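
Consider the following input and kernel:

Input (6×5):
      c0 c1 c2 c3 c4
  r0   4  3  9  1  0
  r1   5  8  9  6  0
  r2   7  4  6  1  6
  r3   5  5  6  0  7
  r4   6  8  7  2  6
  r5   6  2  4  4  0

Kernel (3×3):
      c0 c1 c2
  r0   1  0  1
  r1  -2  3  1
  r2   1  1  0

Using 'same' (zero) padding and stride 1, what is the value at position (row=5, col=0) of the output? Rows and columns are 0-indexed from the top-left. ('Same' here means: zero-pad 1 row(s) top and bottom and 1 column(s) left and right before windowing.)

The receptive field on the zero-padded input at this output position is [0 6 8 / 0 6 2 / 0 0 0]. Elementwise product with the kernel and sum: 0·1 + 8·1 + 0·-2 + 6·3 + 2·1 + 0·1 + 0·1.

28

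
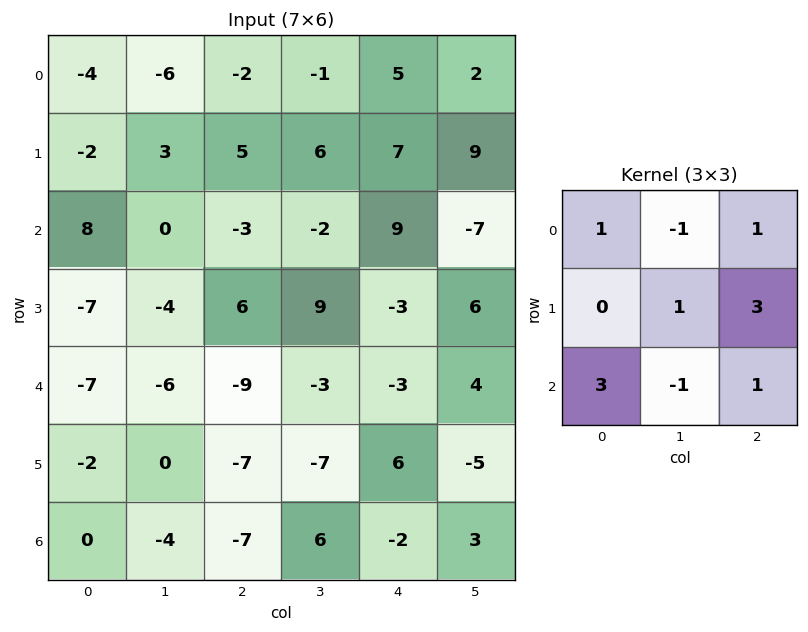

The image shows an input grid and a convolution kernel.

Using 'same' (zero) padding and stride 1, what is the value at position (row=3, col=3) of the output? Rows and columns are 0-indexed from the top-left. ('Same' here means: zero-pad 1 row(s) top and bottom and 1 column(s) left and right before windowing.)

The receptive field on the zero-padded input at this output position is [-3 -2 9 / 6 9 -3 / -9 -3 -3]. Elementwise product with the kernel and sum: -3·1 + -2·-1 + 9·1 + 9·1 + -3·3 + -9·3 + -3·-1 + -3·1.

-19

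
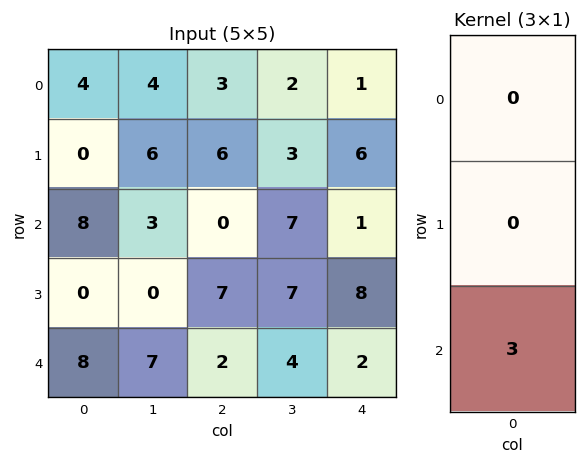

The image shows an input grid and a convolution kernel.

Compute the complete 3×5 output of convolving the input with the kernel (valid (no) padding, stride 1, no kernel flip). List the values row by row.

24 9 0 21 3
0 0 21 21 24
24 21 6 12 6

Output[0,0]: The receptive field on the input at this output position is [4 / 0 / 8]. Elementwise product with the kernel and sum: 8·3.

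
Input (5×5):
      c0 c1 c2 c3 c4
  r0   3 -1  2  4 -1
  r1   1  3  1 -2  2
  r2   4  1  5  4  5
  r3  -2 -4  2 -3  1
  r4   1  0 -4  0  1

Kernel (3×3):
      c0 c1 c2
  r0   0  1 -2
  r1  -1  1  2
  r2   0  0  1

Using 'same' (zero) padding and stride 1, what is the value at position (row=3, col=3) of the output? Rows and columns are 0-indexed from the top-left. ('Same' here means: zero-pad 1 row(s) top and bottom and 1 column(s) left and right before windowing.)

-8

The receptive field on the zero-padded input at this output position is [5 4 5 / 2 -3 1 / -4 0 1]. Elementwise product with the kernel and sum: 4·1 + 5·-2 + 2·-1 + -3·1 + 1·2 + 1·1.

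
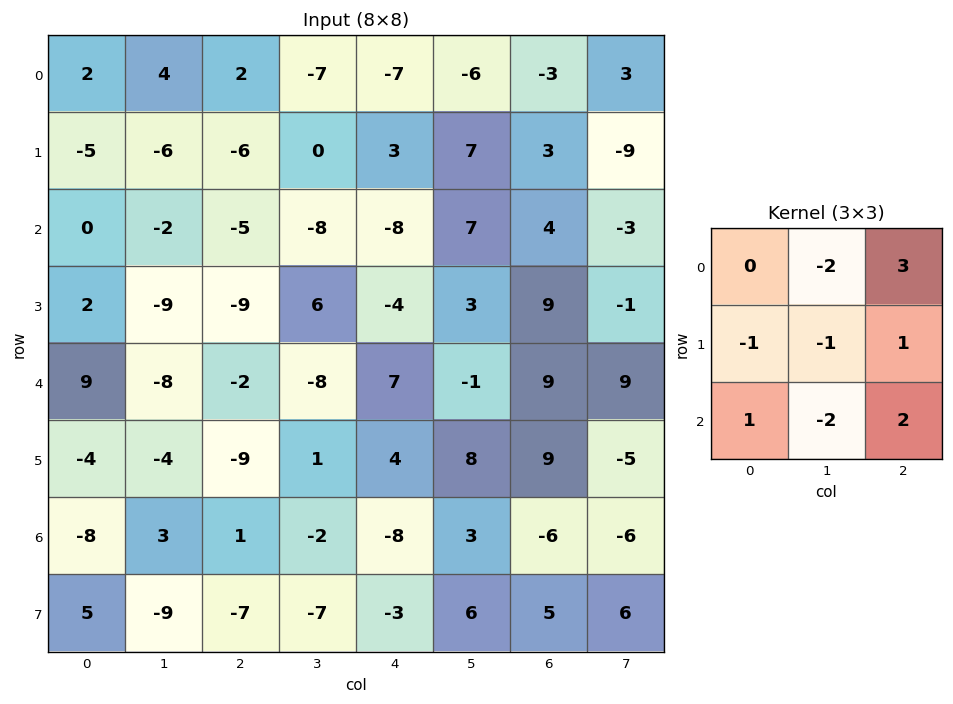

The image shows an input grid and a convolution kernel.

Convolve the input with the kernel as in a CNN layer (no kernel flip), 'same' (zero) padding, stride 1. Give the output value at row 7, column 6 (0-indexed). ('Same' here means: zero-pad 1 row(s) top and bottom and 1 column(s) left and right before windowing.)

-11

The receptive field on the zero-padded input at this output position is [3 -6 -6 / 6 5 6 / 0 0 0]. Elementwise product with the kernel and sum: -6·-2 + -6·3 + 6·-1 + 5·-1 + 6·1 + 0·1 + 0·-2 + 0·2.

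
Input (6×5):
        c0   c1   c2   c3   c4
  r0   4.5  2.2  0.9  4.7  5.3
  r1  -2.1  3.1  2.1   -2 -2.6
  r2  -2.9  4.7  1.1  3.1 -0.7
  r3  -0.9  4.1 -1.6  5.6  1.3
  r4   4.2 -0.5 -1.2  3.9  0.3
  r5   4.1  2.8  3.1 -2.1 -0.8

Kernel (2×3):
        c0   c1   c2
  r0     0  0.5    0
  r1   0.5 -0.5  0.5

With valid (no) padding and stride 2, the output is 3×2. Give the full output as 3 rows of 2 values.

-0.45 3.1
-0.95 -1.4
1.95 4.15

Output[0,0]: The receptive field on the input at this output position is [4.5 2.2 0.9 / -2.1 3.1 2.1]. Elementwise product with the kernel and sum: 2.2·0.5 + -2.1·0.5 + 3.1·-0.5 + 2.1·0.5.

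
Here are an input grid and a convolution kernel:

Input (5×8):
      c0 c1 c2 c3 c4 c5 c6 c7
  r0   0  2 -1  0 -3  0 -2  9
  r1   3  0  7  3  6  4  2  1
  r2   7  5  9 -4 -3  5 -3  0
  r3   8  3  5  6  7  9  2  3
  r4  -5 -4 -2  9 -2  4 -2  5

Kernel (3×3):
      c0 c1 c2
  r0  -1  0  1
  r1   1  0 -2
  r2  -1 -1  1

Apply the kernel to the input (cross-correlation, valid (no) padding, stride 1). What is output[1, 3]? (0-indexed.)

The receptive field on the input at this output position is [3 6 4 / -4 -3 5 / 6 7 9]. Elementwise product with the kernel and sum: 3·-1 + 4·1 + -4·1 + 5·-2 + 6·-1 + 7·-1 + 9·1.

-17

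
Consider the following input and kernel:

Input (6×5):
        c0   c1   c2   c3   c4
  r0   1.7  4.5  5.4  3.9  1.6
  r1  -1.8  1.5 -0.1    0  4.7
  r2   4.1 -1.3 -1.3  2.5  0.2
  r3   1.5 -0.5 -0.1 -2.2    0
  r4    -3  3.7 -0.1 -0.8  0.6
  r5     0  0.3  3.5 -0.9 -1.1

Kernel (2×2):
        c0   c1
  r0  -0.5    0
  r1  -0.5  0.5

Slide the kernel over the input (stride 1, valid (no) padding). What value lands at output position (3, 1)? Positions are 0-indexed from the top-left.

The receptive field on the input at this output position is [-0.5 -0.1 / 3.7 -0.1]. Elementwise product with the kernel and sum: -0.5·-0.5 + 3.7·-0.5 + -0.1·0.5.

-1.65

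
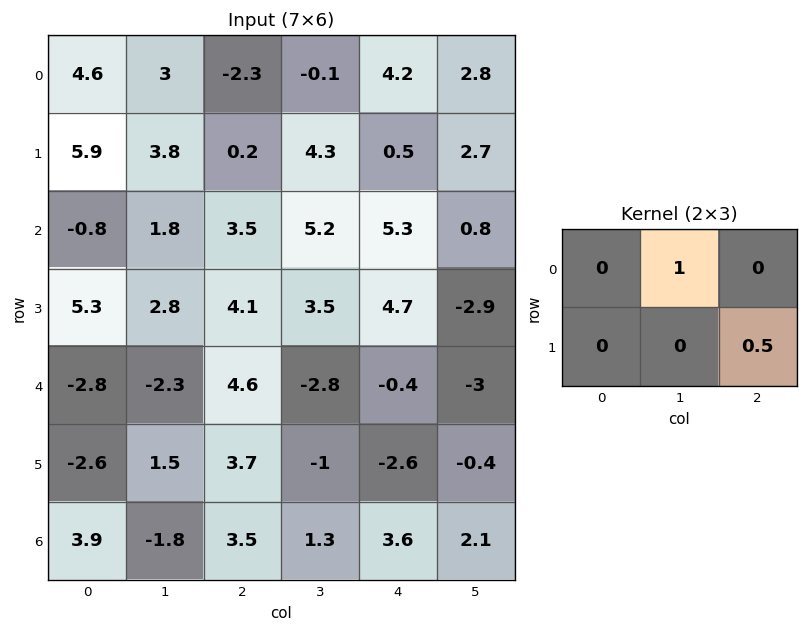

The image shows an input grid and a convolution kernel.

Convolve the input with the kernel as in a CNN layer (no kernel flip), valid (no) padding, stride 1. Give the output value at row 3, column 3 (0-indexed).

The receptive field on the input at this output position is [3.5 4.7 -2.9 / -2.8 -0.4 -3]. Elementwise product with the kernel and sum: 4.7·1 + -3·0.5.

3.2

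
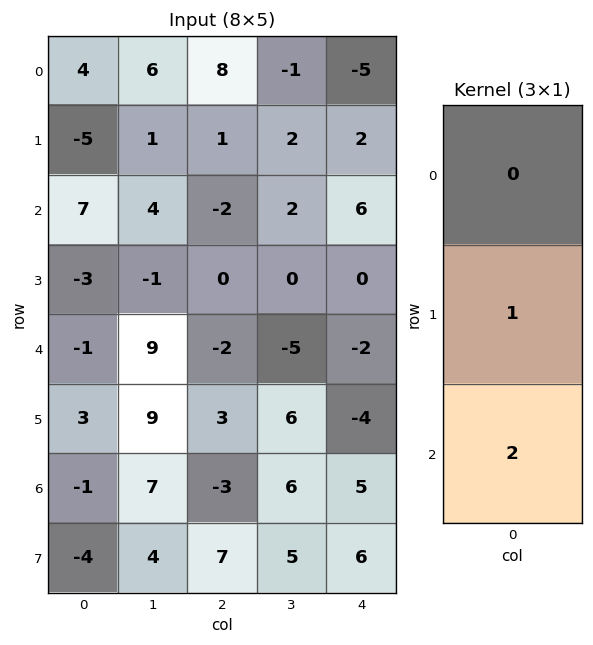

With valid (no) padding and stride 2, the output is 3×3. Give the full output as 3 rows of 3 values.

9 -3 14
-5 -4 -4
1 -3 6

Output[0,0]: The receptive field on the input at this output position is [4 / -5 / 7]. Elementwise product with the kernel and sum: -5·1 + 7·2.
Output[0,1]: The receptive field on the input at this output position is [8 / 1 / -2]. Elementwise product with the kernel and sum: 1·1 + -2·2.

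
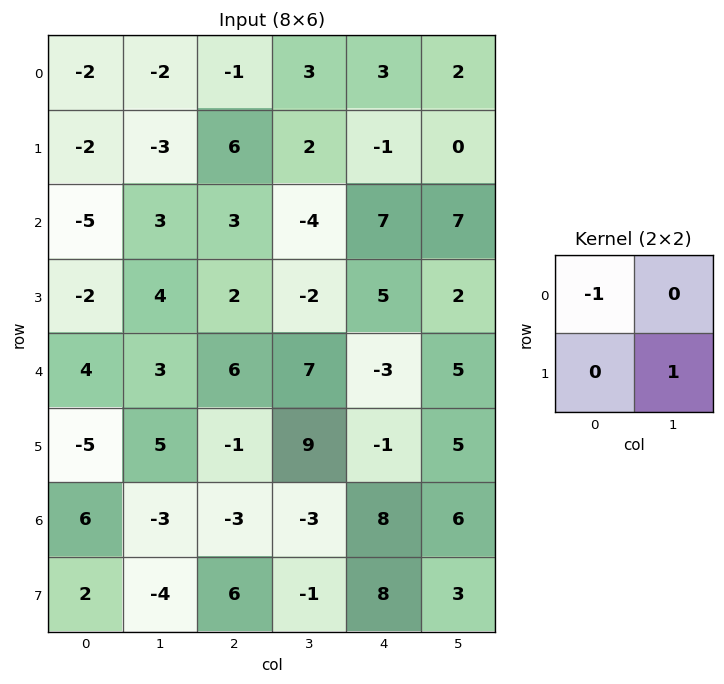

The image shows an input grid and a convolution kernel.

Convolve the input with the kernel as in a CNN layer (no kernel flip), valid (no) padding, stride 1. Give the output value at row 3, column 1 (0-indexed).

2

The receptive field on the input at this output position is [4 2 / 3 6]. Elementwise product with the kernel and sum: 4·-1 + 6·1.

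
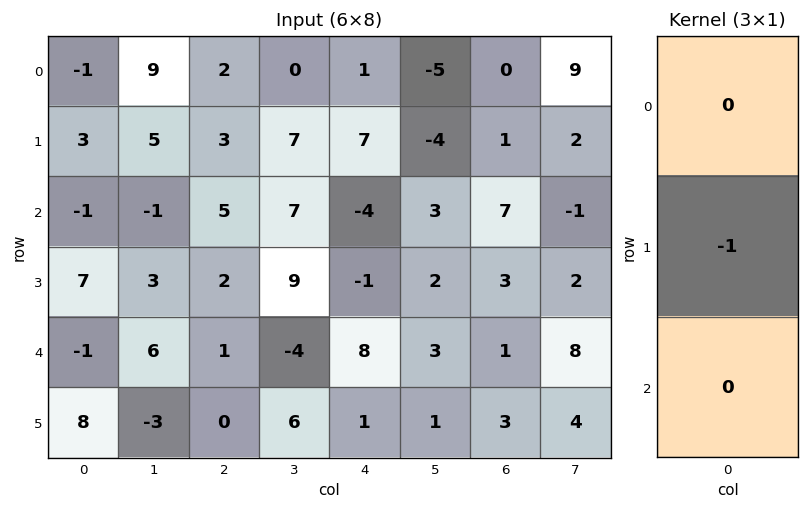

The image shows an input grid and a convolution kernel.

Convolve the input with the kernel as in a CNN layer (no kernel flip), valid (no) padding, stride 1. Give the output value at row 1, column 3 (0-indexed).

The receptive field on the input at this output position is [7 / 7 / 9]. Elementwise product with the kernel and sum: 7·-1.

-7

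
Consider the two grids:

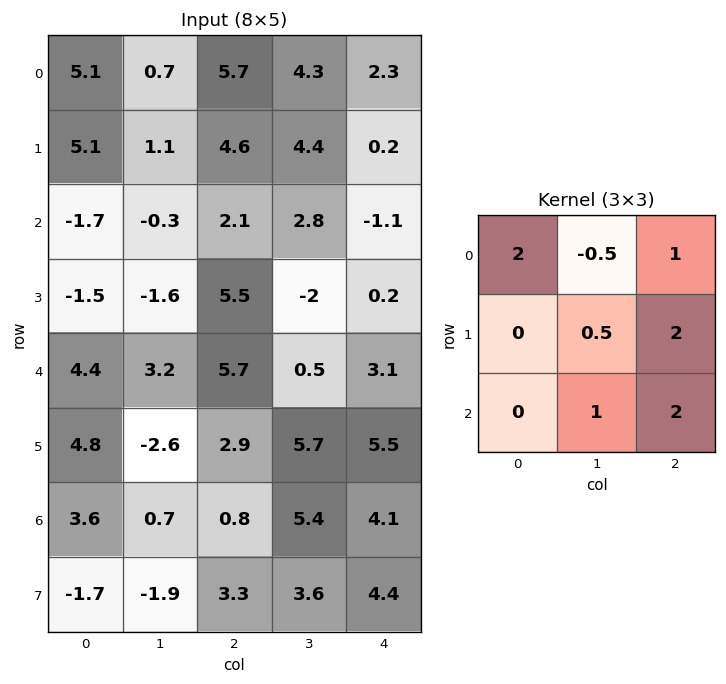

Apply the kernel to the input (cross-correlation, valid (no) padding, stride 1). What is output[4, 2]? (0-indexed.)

41.7

The receptive field on the input at this output position is [5.7 0.5 3.1 / 2.9 5.7 5.5 / 0.8 5.4 4.1]. Elementwise product with the kernel and sum: 5.7·2 + 0.5·-0.5 + 3.1·1 + 5.7·0.5 + 5.5·2 + 5.4·1 + 4.1·2.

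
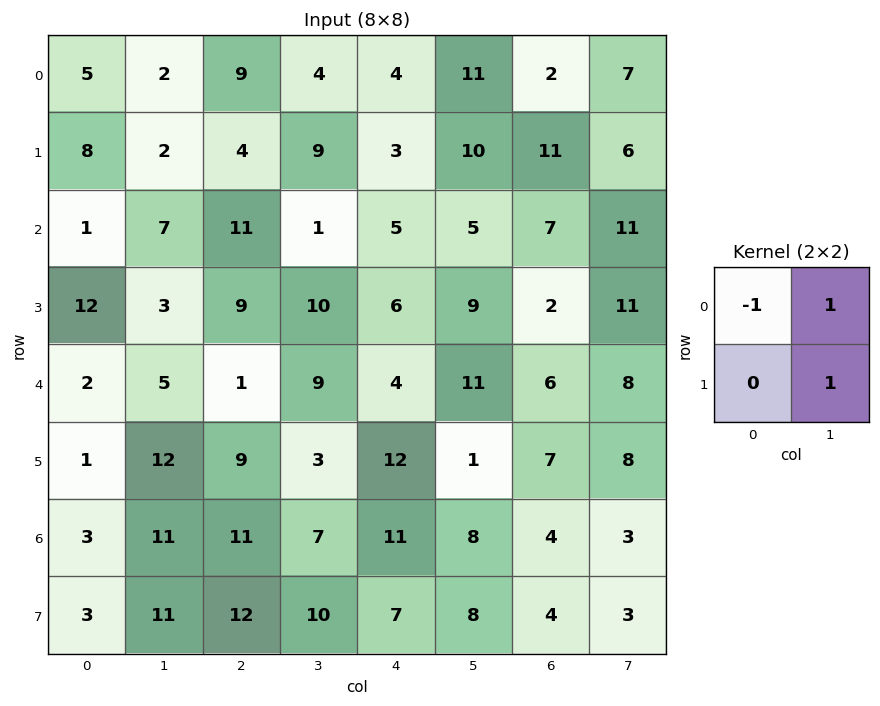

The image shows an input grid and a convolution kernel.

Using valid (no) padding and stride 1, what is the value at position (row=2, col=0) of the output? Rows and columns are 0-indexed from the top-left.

9

The receptive field on the input at this output position is [1 7 / 12 3]. Elementwise product with the kernel and sum: 1·-1 + 7·1 + 3·1.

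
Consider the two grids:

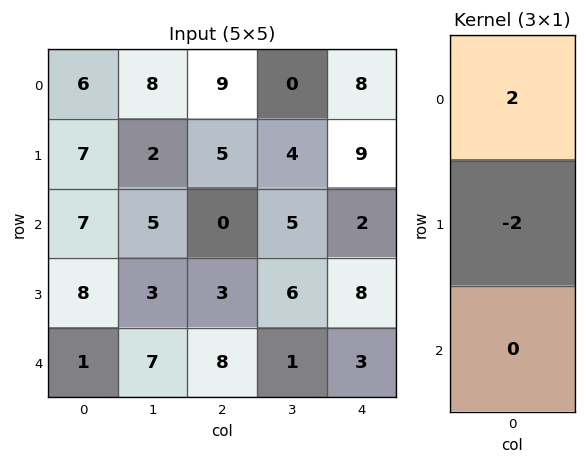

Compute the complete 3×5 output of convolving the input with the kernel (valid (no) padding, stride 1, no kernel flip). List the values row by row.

Output[0,0]: The receptive field on the input at this output position is [6 / 7 / 7]. Elementwise product with the kernel and sum: 6·2 + 7·-2.
Output[0,1]: The receptive field on the input at this output position is [8 / 2 / 5]. Elementwise product with the kernel and sum: 8·2 + 2·-2.

-2 12 8 -8 -2
0 -6 10 -2 14
-2 4 -6 -2 -12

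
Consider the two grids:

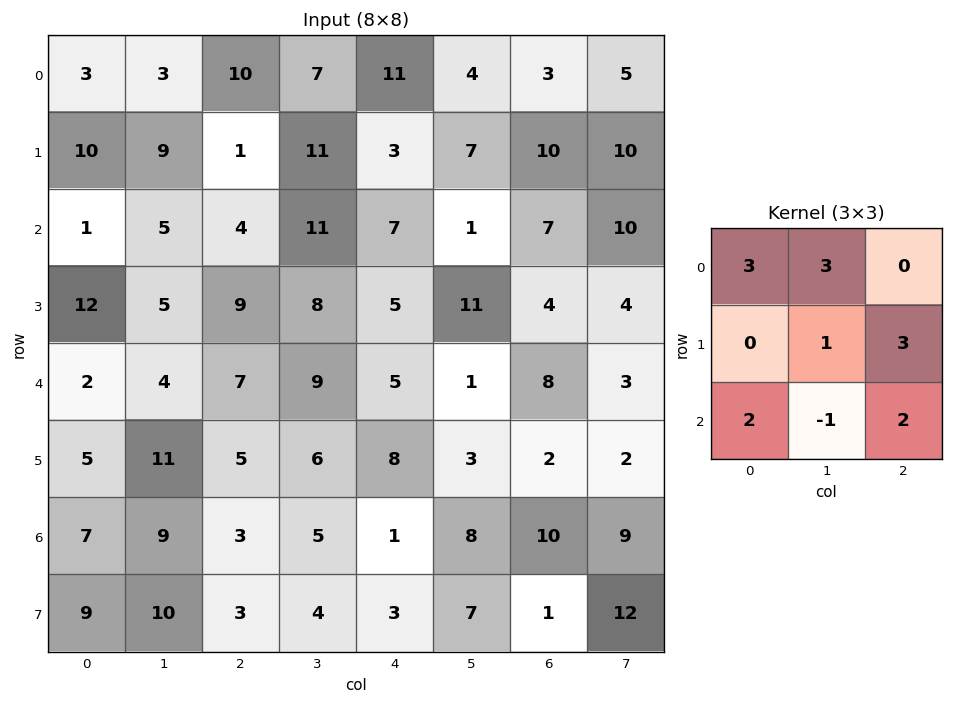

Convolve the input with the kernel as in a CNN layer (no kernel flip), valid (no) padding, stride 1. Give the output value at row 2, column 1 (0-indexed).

The receptive field on the input at this output position is [5 4 11 / 5 9 8 / 4 7 9]. Elementwise product with the kernel and sum: 5·3 + 4·3 + 9·1 + 8·3 + 4·2 + 7·-1 + 9·2.

79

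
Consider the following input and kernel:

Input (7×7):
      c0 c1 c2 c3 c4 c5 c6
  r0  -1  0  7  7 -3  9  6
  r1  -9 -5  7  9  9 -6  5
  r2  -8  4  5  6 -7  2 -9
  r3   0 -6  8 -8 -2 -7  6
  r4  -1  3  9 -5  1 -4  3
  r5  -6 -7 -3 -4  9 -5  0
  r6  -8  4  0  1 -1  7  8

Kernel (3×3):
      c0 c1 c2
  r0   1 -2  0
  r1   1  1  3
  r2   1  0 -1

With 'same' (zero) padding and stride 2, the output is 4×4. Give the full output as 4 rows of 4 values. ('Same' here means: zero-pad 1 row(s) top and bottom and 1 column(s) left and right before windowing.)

Output[0,0]: The receptive field on the zero-padded input at this output position is [0 0 0 / 0 -1 0 / 0 -9 -5]. Elementwise product with the kernel and sum: 0·1 + 0·-2 + 0·1 + -1·1 + 0·3 + 0·1 + -5·-1.

4 14 46 9
28 10 -5 -30
15 -28 -19 -25
16 6 -1 10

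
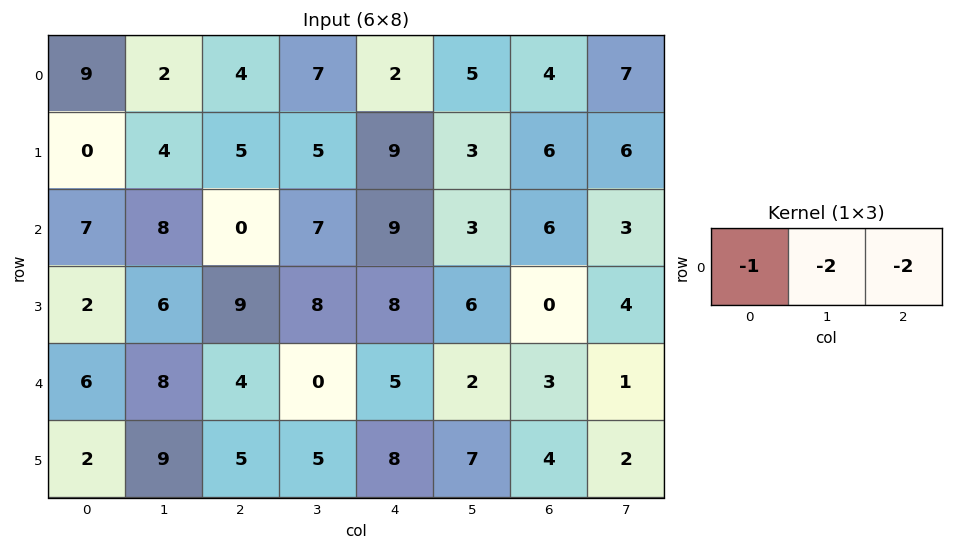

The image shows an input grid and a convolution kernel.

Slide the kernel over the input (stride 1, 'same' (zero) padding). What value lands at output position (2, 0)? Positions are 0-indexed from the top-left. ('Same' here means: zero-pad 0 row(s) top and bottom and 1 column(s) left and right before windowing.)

The receptive field on the zero-padded input at this output position is [0 7 8]. Elementwise product with the kernel and sum: 0·-1 + 7·-2 + 8·-2.

-30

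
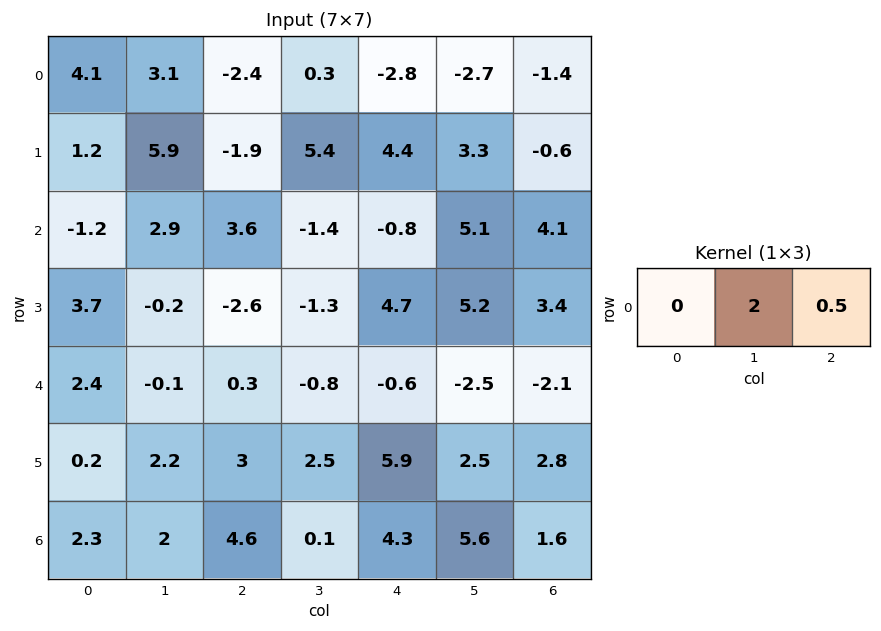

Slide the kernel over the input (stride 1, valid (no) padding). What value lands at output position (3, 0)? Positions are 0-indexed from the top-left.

-1.7

The receptive field on the input at this output position is [3.7 -0.2 -2.6]. Elementwise product with the kernel and sum: -0.2·2 + -2.6·0.5.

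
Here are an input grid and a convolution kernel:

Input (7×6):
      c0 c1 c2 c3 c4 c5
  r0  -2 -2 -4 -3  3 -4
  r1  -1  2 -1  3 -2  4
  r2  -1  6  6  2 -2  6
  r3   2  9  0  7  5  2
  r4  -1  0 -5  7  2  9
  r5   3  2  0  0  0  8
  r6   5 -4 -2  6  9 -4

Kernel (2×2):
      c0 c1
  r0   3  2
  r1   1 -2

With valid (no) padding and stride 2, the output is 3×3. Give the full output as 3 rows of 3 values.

-15 -25 -9
-7 8 7
-4 -1 8

Output[0,0]: The receptive field on the input at this output position is [-2 -2 / -1 2]. Elementwise product with the kernel and sum: -2·3 + -2·2 + -1·1 + 2·-2.
Output[0,1]: The receptive field on the input at this output position is [-4 -3 / -1 3]. Elementwise product with the kernel and sum: -4·3 + -3·2 + -1·1 + 3·-2.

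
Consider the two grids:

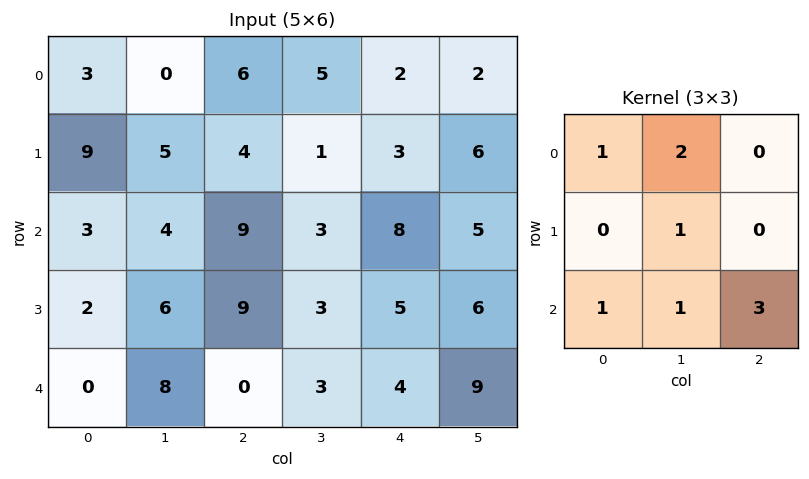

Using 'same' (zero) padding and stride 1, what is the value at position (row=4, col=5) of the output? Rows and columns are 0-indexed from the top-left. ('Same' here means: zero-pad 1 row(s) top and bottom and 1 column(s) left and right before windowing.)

26

The receptive field on the zero-padded input at this output position is [5 6 0 / 4 9 0 / 0 0 0]. Elementwise product with the kernel and sum: 5·1 + 6·2 + 9·1 + 0·1 + 0·1 + 0·3.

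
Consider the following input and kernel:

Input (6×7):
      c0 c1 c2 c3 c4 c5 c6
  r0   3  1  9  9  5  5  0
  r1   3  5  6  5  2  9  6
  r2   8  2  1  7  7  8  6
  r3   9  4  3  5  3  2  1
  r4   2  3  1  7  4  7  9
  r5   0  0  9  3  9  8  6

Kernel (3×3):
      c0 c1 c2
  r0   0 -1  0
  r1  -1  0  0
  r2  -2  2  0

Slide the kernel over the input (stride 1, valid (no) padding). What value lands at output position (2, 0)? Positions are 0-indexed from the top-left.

-9

The receptive field on the input at this output position is [8 2 1 / 9 4 3 / 2 3 1]. Elementwise product with the kernel and sum: 2·-1 + 9·-1 + 2·-2 + 3·2.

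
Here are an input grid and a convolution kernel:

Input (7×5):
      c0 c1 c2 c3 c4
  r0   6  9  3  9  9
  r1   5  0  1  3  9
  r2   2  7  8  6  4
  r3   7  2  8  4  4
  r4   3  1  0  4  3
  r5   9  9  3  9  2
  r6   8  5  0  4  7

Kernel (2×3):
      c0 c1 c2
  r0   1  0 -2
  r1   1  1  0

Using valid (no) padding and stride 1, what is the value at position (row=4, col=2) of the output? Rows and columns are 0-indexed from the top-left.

6

The receptive field on the input at this output position is [0 4 3 / 3 9 2]. Elementwise product with the kernel and sum: 0·1 + 3·-2 + 3·1 + 9·1.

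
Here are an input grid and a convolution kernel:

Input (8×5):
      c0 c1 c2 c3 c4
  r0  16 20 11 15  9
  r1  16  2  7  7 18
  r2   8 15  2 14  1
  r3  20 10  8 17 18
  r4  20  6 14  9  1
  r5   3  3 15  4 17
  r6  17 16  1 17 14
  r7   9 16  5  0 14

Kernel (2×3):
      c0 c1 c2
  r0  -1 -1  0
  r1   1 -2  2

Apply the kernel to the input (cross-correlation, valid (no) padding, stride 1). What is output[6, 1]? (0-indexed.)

The receptive field on the input at this output position is [16 1 17 / 16 5 0]. Elementwise product with the kernel and sum: 16·-1 + 1·-1 + 16·1 + 5·-2 + 0·2.

-11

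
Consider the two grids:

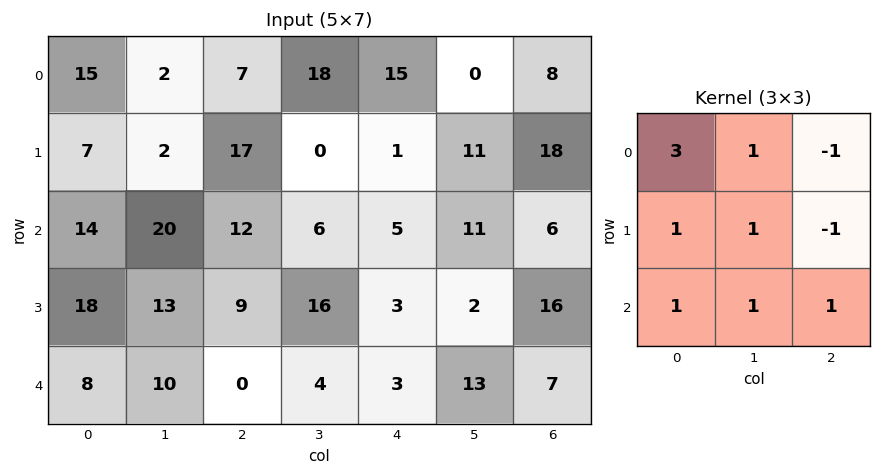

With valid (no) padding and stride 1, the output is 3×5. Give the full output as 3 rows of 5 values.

Output[0,0]: The receptive field on the input at this output position is [15 2 7 / 7 2 17 / 14 20 12]. Elementwise product with the kernel and sum: 15·3 + 2·1 + 7·-1 + 7·1 + 2·1 + 17·-1 + 14·1 + 20·1 + 12·1.
Output[0,1]: The receptive field on the input at this output position is [2 7 18 / 2 17 0 / 20 12 6]. Elementwise product with the kernel and sum: 2·3 + 7·1 + 18·-1 + 2·1 + 17·1 + 0·-1 + 20·1 + 12·1 + 6·1.

78 52 63 81 53
68 87 91 11 27
90 86 66 49 32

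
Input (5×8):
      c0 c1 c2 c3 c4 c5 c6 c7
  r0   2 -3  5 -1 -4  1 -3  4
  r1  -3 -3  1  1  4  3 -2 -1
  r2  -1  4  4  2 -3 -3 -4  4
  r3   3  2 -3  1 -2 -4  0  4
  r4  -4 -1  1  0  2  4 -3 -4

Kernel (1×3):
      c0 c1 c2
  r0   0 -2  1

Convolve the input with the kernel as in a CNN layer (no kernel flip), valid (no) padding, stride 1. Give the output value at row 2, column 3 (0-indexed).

The receptive field on the input at this output position is [2 -3 -3]. Elementwise product with the kernel and sum: -3·-2 + -3·1.

3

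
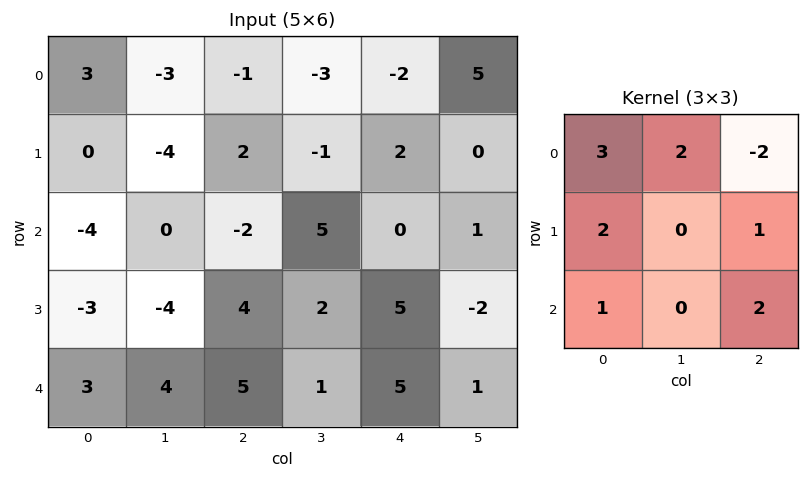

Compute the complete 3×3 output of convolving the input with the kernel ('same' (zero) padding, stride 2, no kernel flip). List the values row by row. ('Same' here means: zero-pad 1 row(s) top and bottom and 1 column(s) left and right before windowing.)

-11 -15 -2
0 -1 10
6 1 23

Output[0,0]: The receptive field on the zero-padded input at this output position is [0 0 0 / 0 3 -3 / 0 0 -4]. Elementwise product with the kernel and sum: 0·3 + 0·2 + 0·-2 + 0·2 + -3·1 + 0·1 + -4·2.
Output[0,1]: The receptive field on the zero-padded input at this output position is [0 0 0 / -3 -1 -3 / -4 2 -1]. Elementwise product with the kernel and sum: 0·3 + 0·2 + 0·-2 + -3·2 + -3·1 + -4·1 + -1·2.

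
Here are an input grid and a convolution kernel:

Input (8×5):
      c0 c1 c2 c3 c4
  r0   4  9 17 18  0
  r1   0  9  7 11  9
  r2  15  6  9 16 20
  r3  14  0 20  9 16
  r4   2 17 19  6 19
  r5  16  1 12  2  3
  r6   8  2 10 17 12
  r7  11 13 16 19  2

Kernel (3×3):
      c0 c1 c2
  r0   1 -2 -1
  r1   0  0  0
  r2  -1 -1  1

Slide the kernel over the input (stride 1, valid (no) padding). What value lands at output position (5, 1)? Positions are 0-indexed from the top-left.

-35

The receptive field on the input at this output position is [1 12 2 / 2 10 17 / 13 16 19]. Elementwise product with the kernel and sum: 1·1 + 12·-2 + 2·-1 + 13·-1 + 16·-1 + 19·1.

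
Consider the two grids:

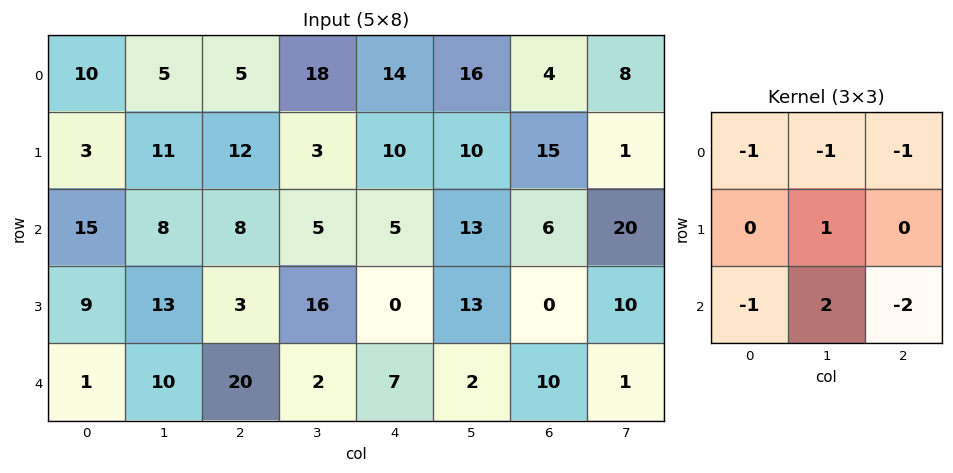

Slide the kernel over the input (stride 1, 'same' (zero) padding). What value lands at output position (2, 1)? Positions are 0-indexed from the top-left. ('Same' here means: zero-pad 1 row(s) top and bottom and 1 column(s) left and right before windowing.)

The receptive field on the zero-padded input at this output position is [3 11 12 / 15 8 8 / 9 13 3]. Elementwise product with the kernel and sum: 3·-1 + 11·-1 + 12·-1 + 8·1 + 9·-1 + 13·2 + 3·-2.

-7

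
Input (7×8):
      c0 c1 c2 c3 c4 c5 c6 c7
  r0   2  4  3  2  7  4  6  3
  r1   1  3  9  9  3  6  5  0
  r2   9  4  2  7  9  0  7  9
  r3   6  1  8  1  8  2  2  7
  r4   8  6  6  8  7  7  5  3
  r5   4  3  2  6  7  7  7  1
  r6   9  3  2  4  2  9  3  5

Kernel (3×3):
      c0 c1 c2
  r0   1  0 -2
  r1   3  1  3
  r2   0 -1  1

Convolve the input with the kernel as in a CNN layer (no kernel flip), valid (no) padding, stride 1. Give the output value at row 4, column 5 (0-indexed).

34

The receptive field on the input at this output position is [7 5 3 / 7 7 1 / 9 3 5]. Elementwise product with the kernel and sum: 7·1 + 3·-2 + 7·3 + 7·1 + 1·3 + 3·-1 + 5·1.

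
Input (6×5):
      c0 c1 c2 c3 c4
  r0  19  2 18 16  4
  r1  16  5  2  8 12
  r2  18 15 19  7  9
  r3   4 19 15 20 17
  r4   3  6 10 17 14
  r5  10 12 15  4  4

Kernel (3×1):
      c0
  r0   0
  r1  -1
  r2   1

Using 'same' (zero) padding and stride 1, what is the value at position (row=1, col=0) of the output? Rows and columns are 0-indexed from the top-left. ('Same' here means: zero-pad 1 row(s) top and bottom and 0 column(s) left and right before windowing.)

2

The receptive field on the zero-padded input at this output position is [19 / 16 / 18]. Elementwise product with the kernel and sum: 16·-1 + 18·1.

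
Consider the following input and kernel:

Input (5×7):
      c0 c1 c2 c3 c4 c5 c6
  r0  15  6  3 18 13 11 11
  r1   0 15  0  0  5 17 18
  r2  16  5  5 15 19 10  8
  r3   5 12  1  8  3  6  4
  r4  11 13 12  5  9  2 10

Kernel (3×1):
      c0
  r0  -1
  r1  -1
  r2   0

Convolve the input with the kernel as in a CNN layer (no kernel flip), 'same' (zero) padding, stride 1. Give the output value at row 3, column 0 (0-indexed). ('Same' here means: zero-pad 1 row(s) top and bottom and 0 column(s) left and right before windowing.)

The receptive field on the zero-padded input at this output position is [16 / 5 / 11]. Elementwise product with the kernel and sum: 16·-1 + 5·-1.

-21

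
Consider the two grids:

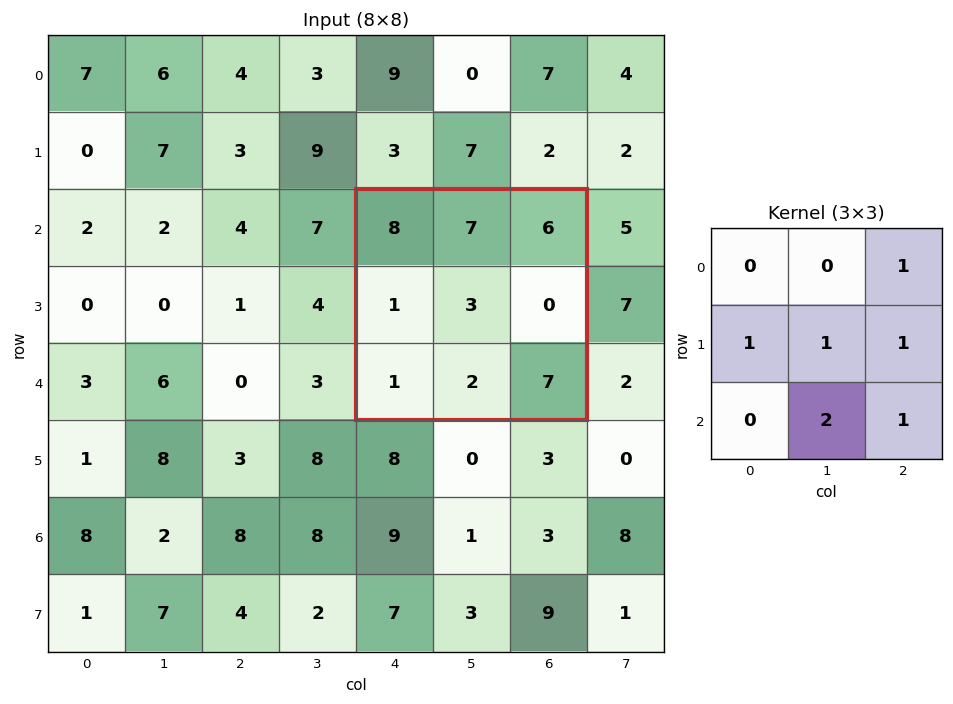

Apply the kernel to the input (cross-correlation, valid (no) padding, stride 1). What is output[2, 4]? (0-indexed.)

The receptive field on the input at this output position is [8 7 6 / 1 3 0 / 1 2 7]. Elementwise product with the kernel and sum: 6·1 + 1·1 + 3·1 + 0·1 + 2·2 + 7·1.

21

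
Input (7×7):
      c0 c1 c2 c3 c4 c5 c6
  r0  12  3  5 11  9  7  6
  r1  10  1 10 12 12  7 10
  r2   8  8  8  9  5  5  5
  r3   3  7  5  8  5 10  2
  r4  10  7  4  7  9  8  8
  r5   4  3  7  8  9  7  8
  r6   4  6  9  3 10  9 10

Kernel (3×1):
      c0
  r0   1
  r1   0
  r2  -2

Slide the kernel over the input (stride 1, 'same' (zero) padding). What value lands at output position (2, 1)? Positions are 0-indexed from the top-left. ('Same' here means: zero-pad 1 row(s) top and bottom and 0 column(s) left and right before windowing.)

The receptive field on the zero-padded input at this output position is [1 / 8 / 7]. Elementwise product with the kernel and sum: 1·1 + 7·-2.

-13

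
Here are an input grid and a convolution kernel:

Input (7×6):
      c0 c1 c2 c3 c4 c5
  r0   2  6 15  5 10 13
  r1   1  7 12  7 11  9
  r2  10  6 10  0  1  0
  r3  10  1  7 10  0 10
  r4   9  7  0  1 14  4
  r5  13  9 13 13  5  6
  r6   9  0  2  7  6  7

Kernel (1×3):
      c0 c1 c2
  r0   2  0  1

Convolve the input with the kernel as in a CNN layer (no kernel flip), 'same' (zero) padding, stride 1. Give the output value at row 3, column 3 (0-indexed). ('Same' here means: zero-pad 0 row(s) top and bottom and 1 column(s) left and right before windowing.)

14

The receptive field on the zero-padded input at this output position is [7 10 0]. Elementwise product with the kernel and sum: 7·2 + 0·1.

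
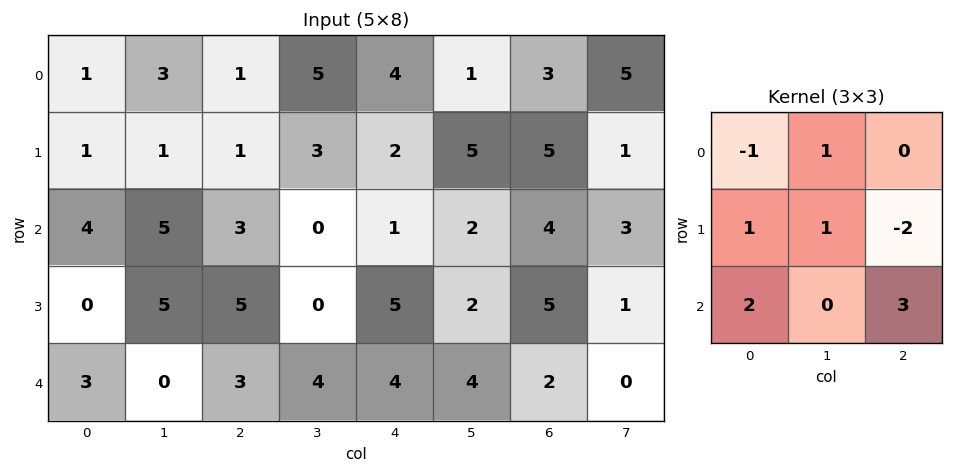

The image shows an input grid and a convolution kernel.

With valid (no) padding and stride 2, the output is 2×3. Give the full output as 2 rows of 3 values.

19 13 8
11 10 12

Output[0,0]: The receptive field on the input at this output position is [1 3 1 / 1 1 1 / 4 5 3]. Elementwise product with the kernel and sum: 1·-1 + 3·1 + 1·1 + 1·1 + 1·-2 + 4·2 + 3·3.
Output[0,1]: The receptive field on the input at this output position is [1 5 4 / 1 3 2 / 3 0 1]. Elementwise product with the kernel and sum: 1·-1 + 5·1 + 1·1 + 3·1 + 2·-2 + 3·2 + 1·3.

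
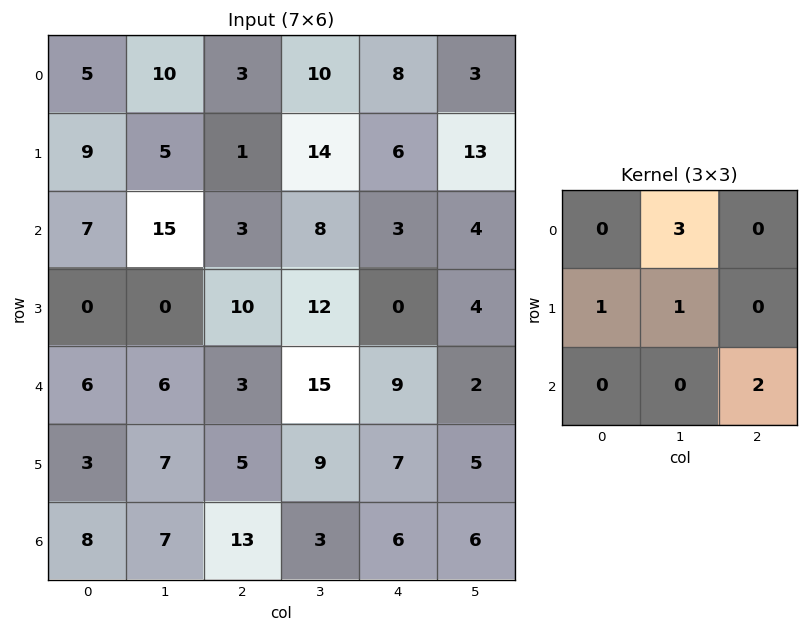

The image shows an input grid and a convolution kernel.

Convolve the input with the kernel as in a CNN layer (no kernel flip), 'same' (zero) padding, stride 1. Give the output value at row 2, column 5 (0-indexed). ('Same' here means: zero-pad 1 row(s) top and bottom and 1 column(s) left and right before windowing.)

The receptive field on the zero-padded input at this output position is [6 13 0 / 3 4 0 / 0 4 0]. Elementwise product with the kernel and sum: 13·3 + 3·1 + 4·1 + 0·2.

46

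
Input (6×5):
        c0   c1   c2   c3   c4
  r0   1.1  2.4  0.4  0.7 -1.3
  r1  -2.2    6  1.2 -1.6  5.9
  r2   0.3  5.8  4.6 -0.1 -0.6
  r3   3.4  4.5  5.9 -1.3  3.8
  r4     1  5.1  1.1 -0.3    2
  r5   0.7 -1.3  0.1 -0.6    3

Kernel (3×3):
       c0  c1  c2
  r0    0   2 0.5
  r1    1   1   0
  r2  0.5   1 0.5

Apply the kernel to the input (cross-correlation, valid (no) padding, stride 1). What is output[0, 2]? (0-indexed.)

The receptive field on the input at this output position is [0.4 0.7 -1.3 / 1.2 -1.6 5.9 / 4.6 -0.1 -0.6]. Elementwise product with the kernel and sum: 0.7·2 + -1.3·0.5 + 1.2·1 + -1.6·1 + 4.6·0.5 + -0.1·1 + -0.6·0.5.

2.25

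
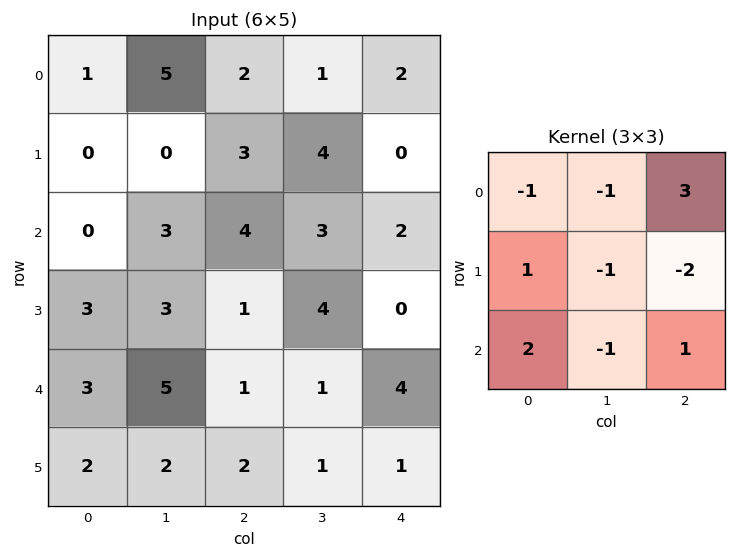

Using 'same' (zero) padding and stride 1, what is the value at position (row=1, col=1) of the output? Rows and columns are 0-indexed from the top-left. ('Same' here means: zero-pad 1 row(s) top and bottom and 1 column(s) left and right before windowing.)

-5

The receptive field on the zero-padded input at this output position is [1 5 2 / 0 0 3 / 0 3 4]. Elementwise product with the kernel and sum: 1·-1 + 5·-1 + 2·3 + 0·1 + 0·-1 + 3·-2 + 0·2 + 3·-1 + 4·1.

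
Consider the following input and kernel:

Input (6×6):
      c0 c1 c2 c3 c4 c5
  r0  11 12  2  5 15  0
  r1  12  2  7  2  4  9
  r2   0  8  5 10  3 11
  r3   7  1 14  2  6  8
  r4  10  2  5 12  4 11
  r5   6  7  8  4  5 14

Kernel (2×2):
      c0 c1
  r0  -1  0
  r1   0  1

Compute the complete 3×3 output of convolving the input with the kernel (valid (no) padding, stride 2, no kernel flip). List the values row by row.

-9 0 -6
1 -3 5
-3 -1 10

Output[0,0]: The receptive field on the input at this output position is [11 12 / 12 2]. Elementwise product with the kernel and sum: 11·-1 + 2·1.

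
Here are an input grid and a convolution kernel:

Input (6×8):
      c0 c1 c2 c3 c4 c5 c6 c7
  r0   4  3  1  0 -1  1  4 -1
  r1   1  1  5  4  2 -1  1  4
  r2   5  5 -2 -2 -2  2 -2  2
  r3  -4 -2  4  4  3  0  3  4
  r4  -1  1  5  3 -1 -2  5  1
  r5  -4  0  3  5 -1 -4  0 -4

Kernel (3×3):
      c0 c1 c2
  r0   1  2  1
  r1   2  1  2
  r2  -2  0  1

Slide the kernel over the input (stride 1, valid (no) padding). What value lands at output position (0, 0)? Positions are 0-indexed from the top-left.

12

The receptive field on the input at this output position is [4 3 1 / 1 1 5 / 5 5 -2]. Elementwise product with the kernel and sum: 4·1 + 3·2 + 1·1 + 1·2 + 1·1 + 5·2 + 5·-2 + -2·1.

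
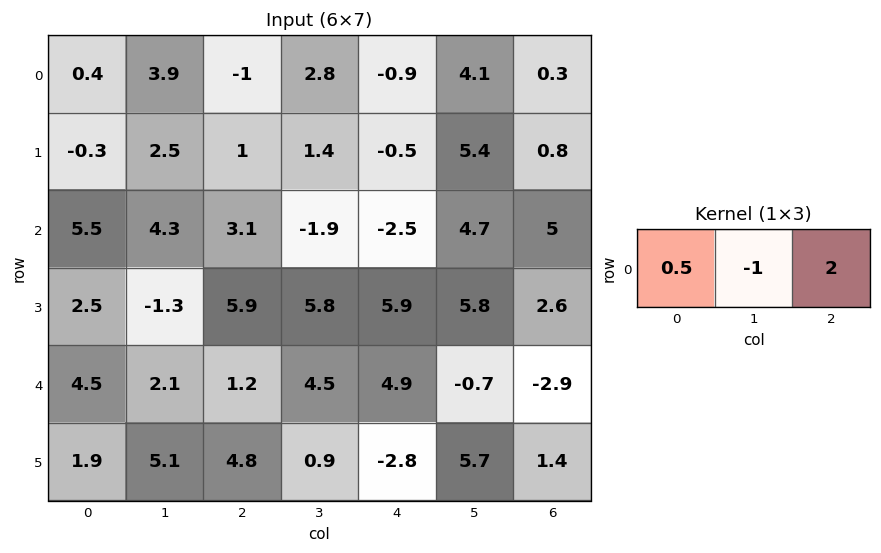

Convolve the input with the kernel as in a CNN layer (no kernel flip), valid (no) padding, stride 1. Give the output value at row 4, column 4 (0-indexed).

-2.65

The receptive field on the input at this output position is [4.9 -0.7 -2.9]. Elementwise product with the kernel and sum: 4.9·0.5 + -0.7·-1 + -2.9·2.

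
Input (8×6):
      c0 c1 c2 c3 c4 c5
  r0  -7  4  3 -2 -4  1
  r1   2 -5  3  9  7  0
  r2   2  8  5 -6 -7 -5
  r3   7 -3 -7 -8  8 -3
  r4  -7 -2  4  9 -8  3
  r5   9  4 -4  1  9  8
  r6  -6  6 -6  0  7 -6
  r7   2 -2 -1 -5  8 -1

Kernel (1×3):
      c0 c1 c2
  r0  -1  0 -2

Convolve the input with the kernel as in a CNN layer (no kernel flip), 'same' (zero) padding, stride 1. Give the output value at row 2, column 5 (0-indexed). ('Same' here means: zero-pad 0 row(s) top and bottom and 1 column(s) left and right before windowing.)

7

The receptive field on the zero-padded input at this output position is [-7 -5 0]. Elementwise product with the kernel and sum: -7·-1 + 0·-2.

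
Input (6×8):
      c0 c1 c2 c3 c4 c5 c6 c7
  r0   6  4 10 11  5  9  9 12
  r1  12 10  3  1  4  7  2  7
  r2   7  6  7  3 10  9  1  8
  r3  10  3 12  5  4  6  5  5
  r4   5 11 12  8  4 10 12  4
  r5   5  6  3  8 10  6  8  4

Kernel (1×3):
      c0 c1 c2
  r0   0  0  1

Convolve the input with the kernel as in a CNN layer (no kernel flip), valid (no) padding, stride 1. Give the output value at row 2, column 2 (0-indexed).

The receptive field on the input at this output position is [7 3 10]. Elementwise product with the kernel and sum: 10·1.

10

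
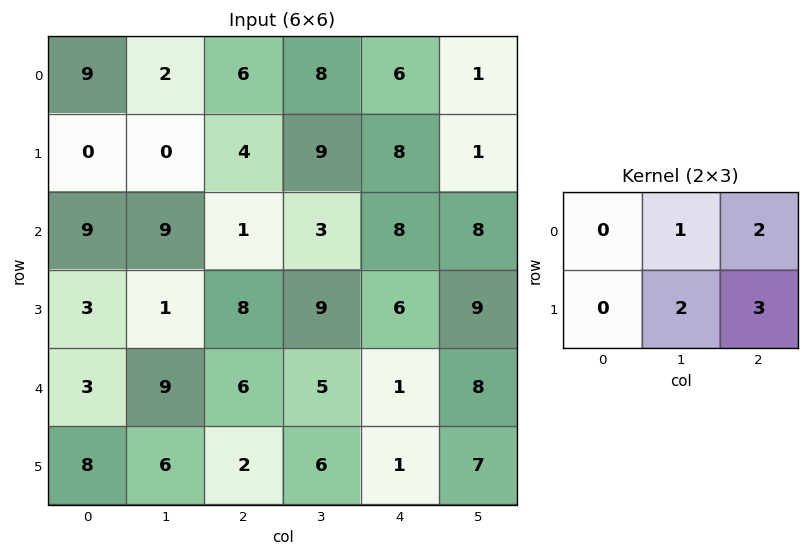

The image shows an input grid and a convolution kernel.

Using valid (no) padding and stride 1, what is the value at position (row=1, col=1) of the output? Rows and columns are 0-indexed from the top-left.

33

The receptive field on the input at this output position is [0 4 9 / 9 1 3]. Elementwise product with the kernel and sum: 4·1 + 9·2 + 1·2 + 3·3.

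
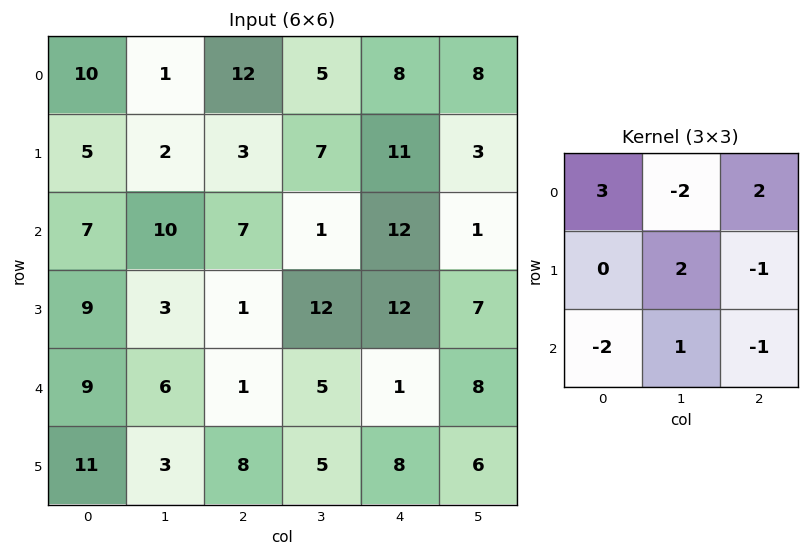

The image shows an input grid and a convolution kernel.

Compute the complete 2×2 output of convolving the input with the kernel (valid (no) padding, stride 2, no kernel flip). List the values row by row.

Output[0,0]: The receptive field on the input at this output position is [10 1 12 / 5 2 3 / 7 10 7]. Elementwise product with the kernel and sum: 10·3 + 1·-2 + 12·2 + 2·2 + 3·-1 + 7·-2 + 10·1 + 7·-1.
Output[0,1]: The receptive field on the input at this output position is [12 5 8 / 3 7 11 / 7 1 12]. Elementwise product with the kernel and sum: 12·3 + 5·-2 + 8·2 + 7·2 + 11·-1 + 7·-2 + 1·1 + 12·-1.

42 20
7 57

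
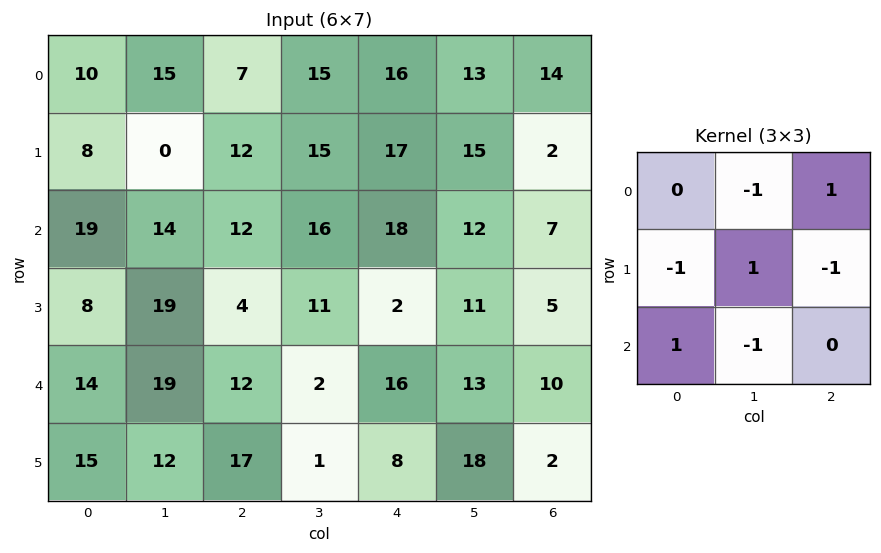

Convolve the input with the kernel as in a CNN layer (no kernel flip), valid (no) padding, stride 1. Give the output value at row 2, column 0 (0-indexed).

The receptive field on the input at this output position is [19 14 12 / 8 19 4 / 14 19 12]. Elementwise product with the kernel and sum: 14·-1 + 12·1 + 8·-1 + 19·1 + 4·-1 + 14·1 + 19·-1.

0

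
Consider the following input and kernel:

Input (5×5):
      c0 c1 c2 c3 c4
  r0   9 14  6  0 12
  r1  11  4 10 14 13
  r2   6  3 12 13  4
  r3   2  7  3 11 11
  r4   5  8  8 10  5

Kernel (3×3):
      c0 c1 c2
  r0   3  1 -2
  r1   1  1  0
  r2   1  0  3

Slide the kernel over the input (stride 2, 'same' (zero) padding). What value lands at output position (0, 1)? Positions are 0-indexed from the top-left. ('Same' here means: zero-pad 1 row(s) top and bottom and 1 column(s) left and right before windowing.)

The receptive field on the zero-padded input at this output position is [0 0 0 / 14 6 0 / 4 10 14]. Elementwise product with the kernel and sum: 0·3 + 0·1 + 0·-2 + 14·1 + 6·1 + 4·1 + 14·3.

66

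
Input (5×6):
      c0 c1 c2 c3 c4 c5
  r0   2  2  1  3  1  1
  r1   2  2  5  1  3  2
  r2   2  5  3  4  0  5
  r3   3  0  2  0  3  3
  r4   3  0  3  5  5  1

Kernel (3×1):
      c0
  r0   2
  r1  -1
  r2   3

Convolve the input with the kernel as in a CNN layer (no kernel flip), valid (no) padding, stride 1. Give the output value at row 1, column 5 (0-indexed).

The receptive field on the input at this output position is [2 / 5 / 3]. Elementwise product with the kernel and sum: 2·2 + 5·-1 + 3·3.

8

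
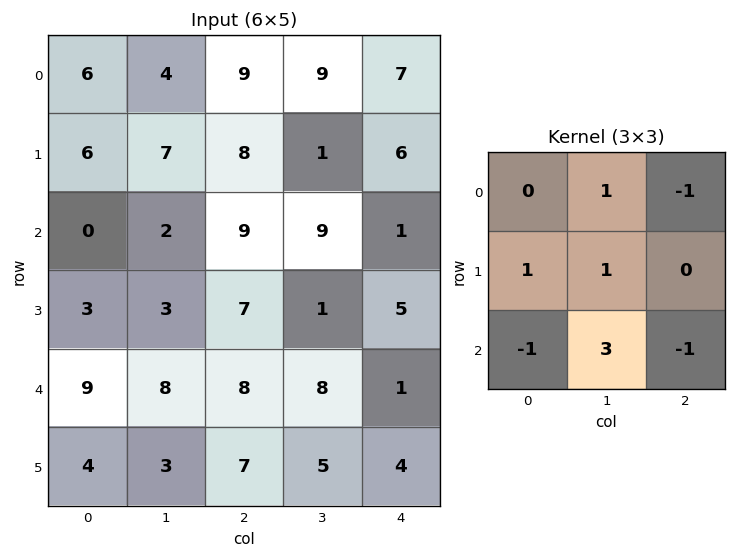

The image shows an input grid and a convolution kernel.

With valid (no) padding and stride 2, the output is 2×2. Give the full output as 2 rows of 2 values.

Output[0,0]: The receptive field on the input at this output position is [6 4 9 / 6 7 8 / 0 2 9]. Elementwise product with the kernel and sum: 4·1 + 9·-1 + 6·1 + 7·1 + 0·-1 + 2·3 + 9·-1.

5 28
6 31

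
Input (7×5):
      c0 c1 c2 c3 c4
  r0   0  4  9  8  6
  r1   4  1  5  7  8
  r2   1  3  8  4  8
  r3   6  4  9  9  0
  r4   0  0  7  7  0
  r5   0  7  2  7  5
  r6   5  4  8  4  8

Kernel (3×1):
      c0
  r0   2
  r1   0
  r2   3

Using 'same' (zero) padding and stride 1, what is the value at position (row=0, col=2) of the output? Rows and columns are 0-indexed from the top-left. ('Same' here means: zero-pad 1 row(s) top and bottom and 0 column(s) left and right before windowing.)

15

The receptive field on the zero-padded input at this output position is [0 / 9 / 5]. Elementwise product with the kernel and sum: 0·2 + 5·3.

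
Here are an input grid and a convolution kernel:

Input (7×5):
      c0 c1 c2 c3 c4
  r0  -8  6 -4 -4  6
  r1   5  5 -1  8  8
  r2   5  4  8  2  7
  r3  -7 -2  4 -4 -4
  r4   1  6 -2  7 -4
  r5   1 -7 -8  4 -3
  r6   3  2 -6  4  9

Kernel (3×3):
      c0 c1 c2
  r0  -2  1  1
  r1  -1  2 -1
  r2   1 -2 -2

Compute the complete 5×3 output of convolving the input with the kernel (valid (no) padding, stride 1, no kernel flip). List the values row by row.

5 -51 9
-22 5 27
-6 12 -23
60 -12 -6
6 -14 -6

Output[0,0]: The receptive field on the input at this output position is [-8 6 -4 / 5 5 -1 / 5 4 8]. Elementwise product with the kernel and sum: -8·-2 + 6·1 + -4·1 + 5·-1 + 5·2 + -1·-1 + 5·1 + 4·-2 + 8·-2.
Output[0,1]: The receptive field on the input at this output position is [6 -4 -4 / 5 -1 8 / 4 8 2]. Elementwise product with the kernel and sum: 6·-2 + -4·1 + -4·1 + 5·-1 + -1·2 + 8·-1 + 4·1 + 8·-2 + 2·-2.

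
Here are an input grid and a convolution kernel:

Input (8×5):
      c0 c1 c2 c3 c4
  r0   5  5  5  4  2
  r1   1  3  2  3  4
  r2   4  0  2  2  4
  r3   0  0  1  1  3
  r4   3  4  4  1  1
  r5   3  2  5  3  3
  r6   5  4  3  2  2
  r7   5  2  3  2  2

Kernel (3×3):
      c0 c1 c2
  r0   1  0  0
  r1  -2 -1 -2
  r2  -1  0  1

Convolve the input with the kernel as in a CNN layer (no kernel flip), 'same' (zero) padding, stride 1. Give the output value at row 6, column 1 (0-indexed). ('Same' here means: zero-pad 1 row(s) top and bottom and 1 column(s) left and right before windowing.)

The receptive field on the zero-padded input at this output position is [3 2 5 / 5 4 3 / 5 2 3]. Elementwise product with the kernel and sum: 3·1 + 5·-2 + 4·-1 + 3·-2 + 5·-1 + 3·1.

-19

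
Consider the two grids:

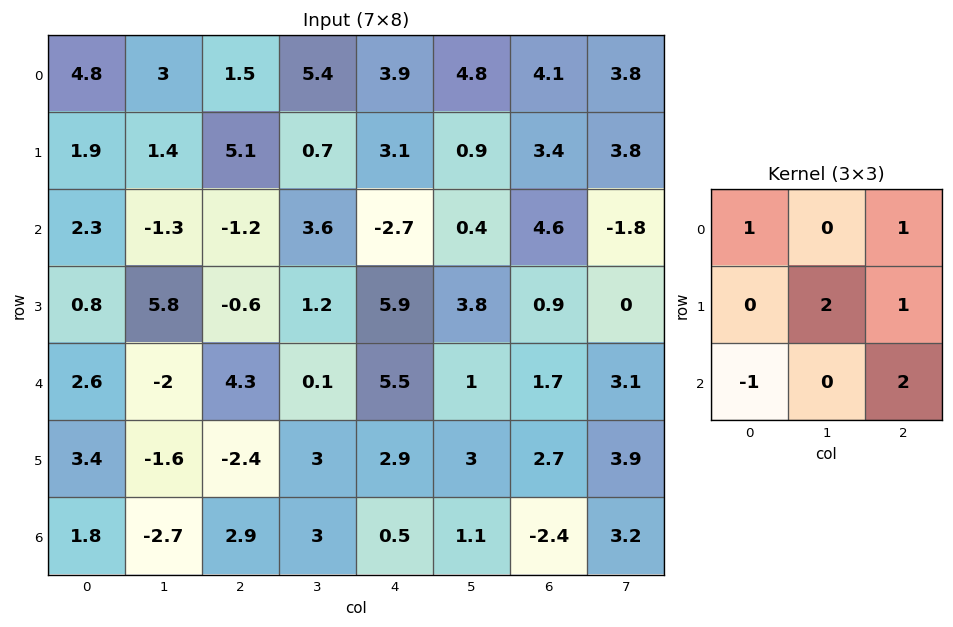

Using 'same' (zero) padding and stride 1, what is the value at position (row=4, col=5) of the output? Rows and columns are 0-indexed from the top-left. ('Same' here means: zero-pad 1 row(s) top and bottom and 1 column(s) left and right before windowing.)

13

The receptive field on the zero-padded input at this output position is [5.9 3.8 0.9 / 5.5 1 1.7 / 2.9 3 2.7]. Elementwise product with the kernel and sum: 5.9·1 + 0.9·1 + 1·2 + 1.7·1 + 2.9·-1 + 2.7·2.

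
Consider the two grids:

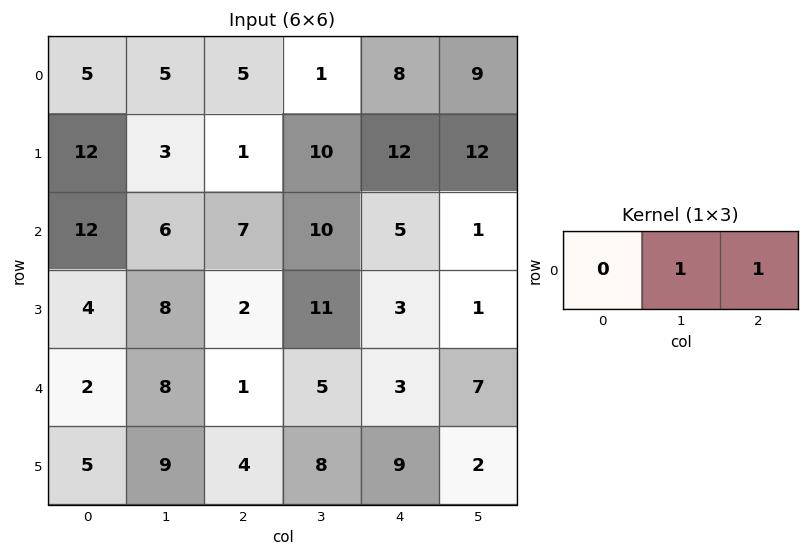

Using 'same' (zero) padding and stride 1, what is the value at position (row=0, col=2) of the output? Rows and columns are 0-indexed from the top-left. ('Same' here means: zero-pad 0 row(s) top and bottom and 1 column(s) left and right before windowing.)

The receptive field on the zero-padded input at this output position is [5 5 1]. Elementwise product with the kernel and sum: 5·1 + 1·1.

6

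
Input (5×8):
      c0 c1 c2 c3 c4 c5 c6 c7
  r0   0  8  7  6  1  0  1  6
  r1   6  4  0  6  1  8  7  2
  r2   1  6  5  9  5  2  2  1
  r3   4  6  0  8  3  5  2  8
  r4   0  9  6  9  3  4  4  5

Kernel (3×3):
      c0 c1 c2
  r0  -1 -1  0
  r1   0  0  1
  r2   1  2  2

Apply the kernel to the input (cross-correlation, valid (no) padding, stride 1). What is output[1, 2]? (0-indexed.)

21

The receptive field on the input at this output position is [0 6 1 / 5 9 5 / 0 8 3]. Elementwise product with the kernel and sum: 0·-1 + 6·-1 + 5·1 + 0·1 + 8·2 + 3·2.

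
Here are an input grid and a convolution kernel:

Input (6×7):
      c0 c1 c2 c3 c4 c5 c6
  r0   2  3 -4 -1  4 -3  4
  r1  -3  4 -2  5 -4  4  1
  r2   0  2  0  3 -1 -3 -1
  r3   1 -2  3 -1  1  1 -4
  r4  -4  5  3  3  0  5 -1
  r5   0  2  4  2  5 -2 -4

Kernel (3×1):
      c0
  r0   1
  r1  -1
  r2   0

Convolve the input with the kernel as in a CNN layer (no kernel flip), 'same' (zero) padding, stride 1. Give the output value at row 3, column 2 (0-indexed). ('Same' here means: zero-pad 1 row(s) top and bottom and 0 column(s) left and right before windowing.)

The receptive field on the zero-padded input at this output position is [0 / 3 / 3]. Elementwise product with the kernel and sum: 0·1 + 3·-1.

-3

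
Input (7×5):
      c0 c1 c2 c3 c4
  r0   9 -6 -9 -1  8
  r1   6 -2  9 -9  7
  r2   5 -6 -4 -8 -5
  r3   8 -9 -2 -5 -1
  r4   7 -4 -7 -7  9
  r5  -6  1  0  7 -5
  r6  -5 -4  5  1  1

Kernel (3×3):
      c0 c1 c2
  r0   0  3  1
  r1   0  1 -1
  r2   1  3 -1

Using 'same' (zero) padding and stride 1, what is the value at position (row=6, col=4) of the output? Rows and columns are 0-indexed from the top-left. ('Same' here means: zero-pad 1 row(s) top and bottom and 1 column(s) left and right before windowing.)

-14

The receptive field on the zero-padded input at this output position is [7 -5 0 / 1 1 0 / 0 0 0]. Elementwise product with the kernel and sum: -5·3 + 0·1 + 1·1 + 0·-1 + 0·1 + 0·3 + 0·-1.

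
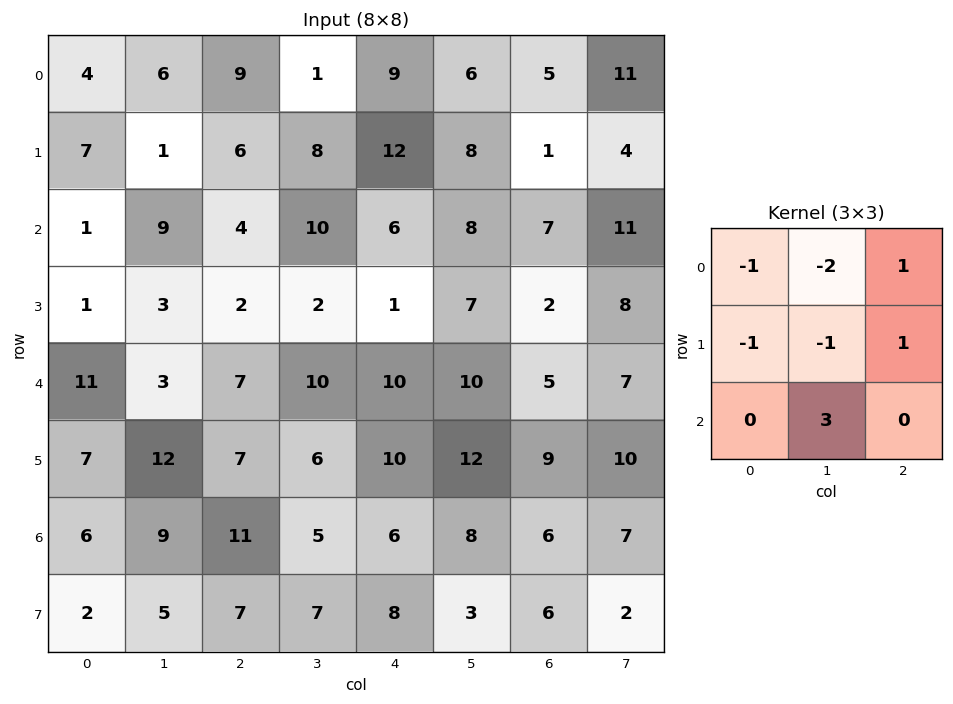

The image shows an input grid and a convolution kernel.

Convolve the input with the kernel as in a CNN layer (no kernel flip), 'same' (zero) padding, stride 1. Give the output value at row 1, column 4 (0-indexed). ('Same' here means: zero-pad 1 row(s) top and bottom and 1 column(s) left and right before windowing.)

-7

The receptive field on the zero-padded input at this output position is [1 9 6 / 8 12 8 / 10 6 8]. Elementwise product with the kernel and sum: 1·-1 + 9·-2 + 6·1 + 8·-1 + 12·-1 + 8·1 + 6·3.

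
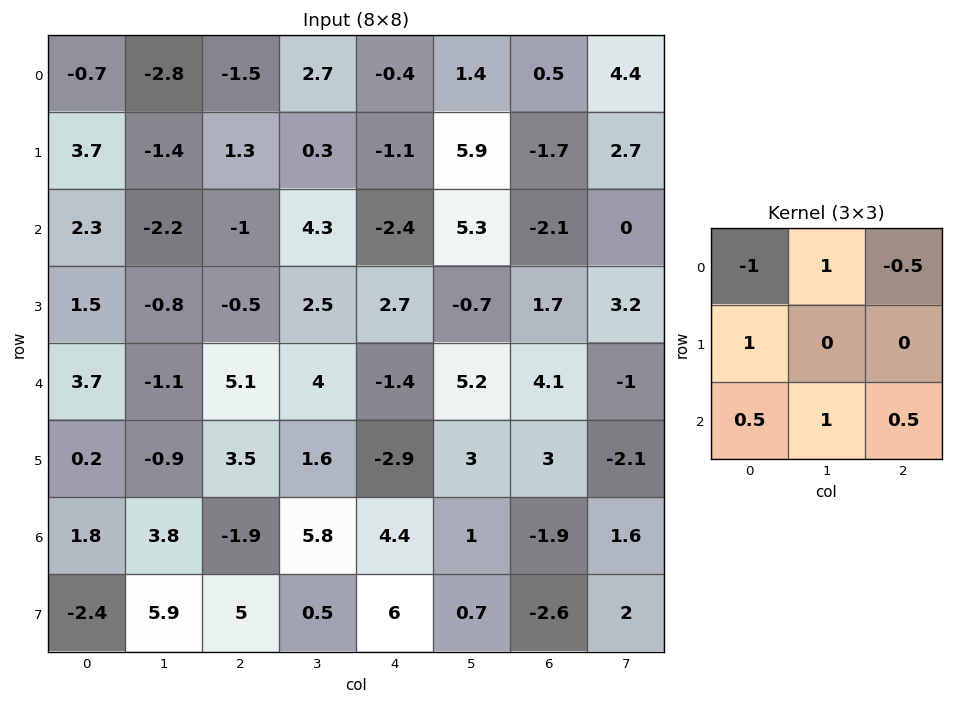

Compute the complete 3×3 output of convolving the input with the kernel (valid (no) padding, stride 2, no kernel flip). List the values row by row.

Output[0,0]: The receptive field on the input at this output position is [-0.7 -2.8 -1.5 / 3.7 -1.4 1.3 / 2.3 -2.2 -1]. Elementwise product with the kernel and sum: -0.7·-1 + -2.8·1 + -1.5·-0.5 + 3.7·1 + 2.3·0.5 + -2.2·1 + -1·0.5.

0.8 8.3 3.5
0.8 11.85 18
-3.4 10.15 3.9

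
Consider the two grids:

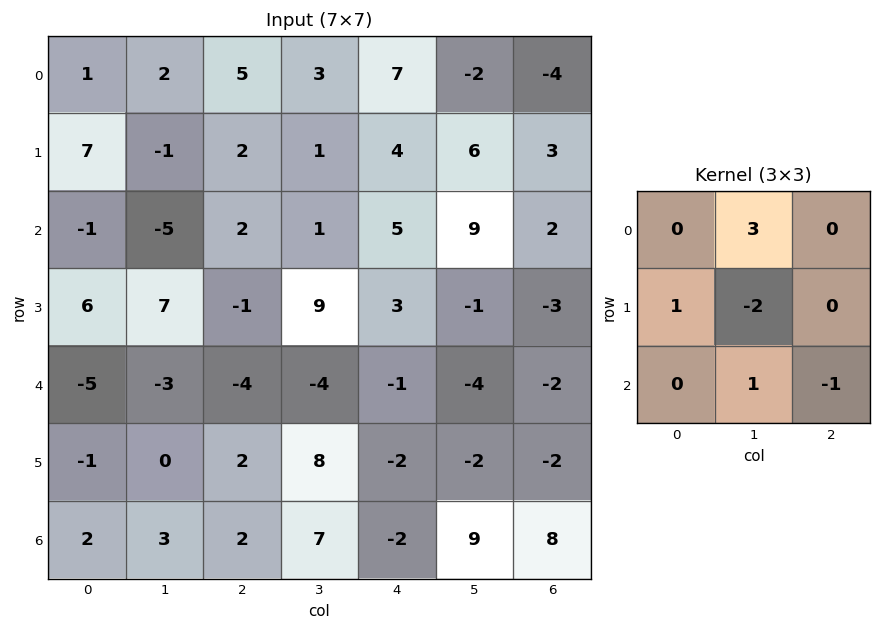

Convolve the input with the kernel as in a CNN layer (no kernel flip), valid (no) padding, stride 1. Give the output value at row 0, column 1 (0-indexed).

The receptive field on the input at this output position is [2 5 3 / -1 2 1 / -5 2 1]. Elementwise product with the kernel and sum: 5·3 + -1·1 + 2·-2 + 2·1 + 1·-1.

11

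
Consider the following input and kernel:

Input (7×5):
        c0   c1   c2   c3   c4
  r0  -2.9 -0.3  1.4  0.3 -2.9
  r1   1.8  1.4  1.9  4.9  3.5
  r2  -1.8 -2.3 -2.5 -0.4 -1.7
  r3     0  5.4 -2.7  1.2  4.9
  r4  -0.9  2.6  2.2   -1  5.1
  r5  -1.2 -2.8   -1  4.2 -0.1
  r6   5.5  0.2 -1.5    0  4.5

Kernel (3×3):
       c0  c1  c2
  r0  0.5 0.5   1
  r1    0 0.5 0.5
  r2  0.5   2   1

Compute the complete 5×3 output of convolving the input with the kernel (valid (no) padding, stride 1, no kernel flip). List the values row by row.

-6.55 -2.3 -1.6
9.2 3.6 11.8
3.75 1.15 4.1
-4.8 3.95 14
2.8 0.1 11.5

Output[0,0]: The receptive field on the input at this output position is [-2.9 -0.3 1.4 / 1.8 1.4 1.9 / -1.8 -2.3 -2.5]. Elementwise product with the kernel and sum: -2.9·0.5 + -0.3·0.5 + 1.4·1 + 1.4·0.5 + 1.9·0.5 + -1.8·0.5 + -2.3·2 + -2.5·1.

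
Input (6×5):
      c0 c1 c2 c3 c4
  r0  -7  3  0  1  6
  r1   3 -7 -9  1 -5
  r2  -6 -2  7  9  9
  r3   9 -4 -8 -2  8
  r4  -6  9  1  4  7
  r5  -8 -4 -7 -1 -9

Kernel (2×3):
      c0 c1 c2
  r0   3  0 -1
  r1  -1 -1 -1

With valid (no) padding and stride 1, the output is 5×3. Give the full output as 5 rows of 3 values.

-8 23 7
19 -36 -47
-22 -1 14
31 -24 -44
0 35 13

Output[0,0]: The receptive field on the input at this output position is [-7 3 0 / 3 -7 -9]. Elementwise product with the kernel and sum: -7·3 + 0·-1 + 3·-1 + -7·-1 + -9·-1.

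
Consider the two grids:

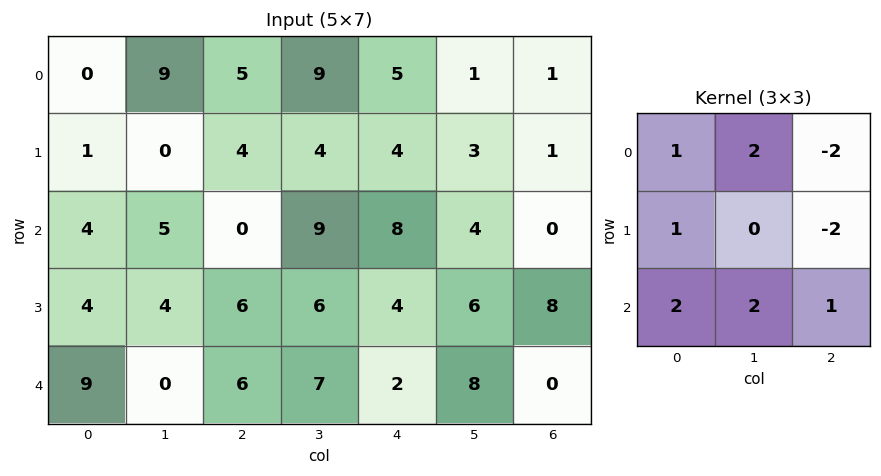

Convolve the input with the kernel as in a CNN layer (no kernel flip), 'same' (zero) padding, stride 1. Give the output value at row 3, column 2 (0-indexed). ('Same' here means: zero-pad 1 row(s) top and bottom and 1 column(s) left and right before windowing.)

-2

The receptive field on the zero-padded input at this output position is [5 0 9 / 4 6 6 / 0 6 7]. Elementwise product with the kernel and sum: 5·1 + 0·2 + 9·-2 + 4·1 + 6·-2 + 0·2 + 6·2 + 7·1.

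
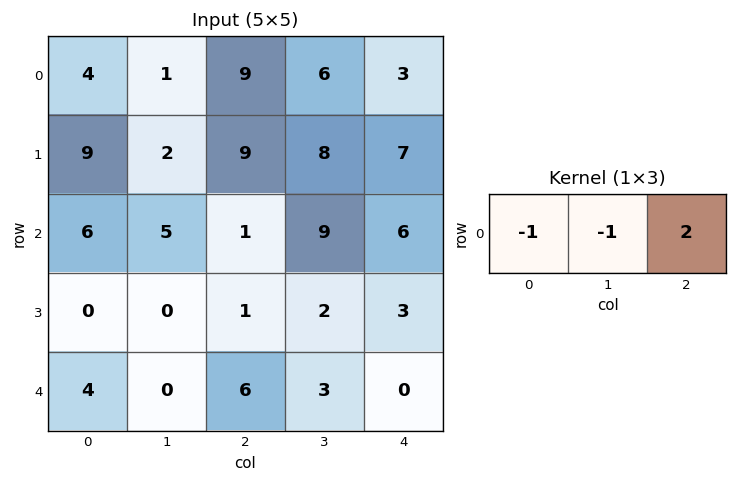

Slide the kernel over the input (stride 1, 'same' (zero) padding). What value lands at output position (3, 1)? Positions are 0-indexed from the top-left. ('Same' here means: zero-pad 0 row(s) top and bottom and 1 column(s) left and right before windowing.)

The receptive field on the zero-padded input at this output position is [0 0 1]. Elementwise product with the kernel and sum: 0·-1 + 0·-1 + 1·2.

2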